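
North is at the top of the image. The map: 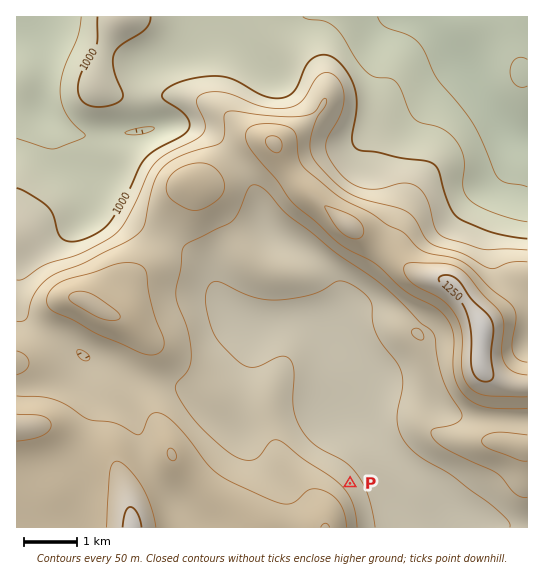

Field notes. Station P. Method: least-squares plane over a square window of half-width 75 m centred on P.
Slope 9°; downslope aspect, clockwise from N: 52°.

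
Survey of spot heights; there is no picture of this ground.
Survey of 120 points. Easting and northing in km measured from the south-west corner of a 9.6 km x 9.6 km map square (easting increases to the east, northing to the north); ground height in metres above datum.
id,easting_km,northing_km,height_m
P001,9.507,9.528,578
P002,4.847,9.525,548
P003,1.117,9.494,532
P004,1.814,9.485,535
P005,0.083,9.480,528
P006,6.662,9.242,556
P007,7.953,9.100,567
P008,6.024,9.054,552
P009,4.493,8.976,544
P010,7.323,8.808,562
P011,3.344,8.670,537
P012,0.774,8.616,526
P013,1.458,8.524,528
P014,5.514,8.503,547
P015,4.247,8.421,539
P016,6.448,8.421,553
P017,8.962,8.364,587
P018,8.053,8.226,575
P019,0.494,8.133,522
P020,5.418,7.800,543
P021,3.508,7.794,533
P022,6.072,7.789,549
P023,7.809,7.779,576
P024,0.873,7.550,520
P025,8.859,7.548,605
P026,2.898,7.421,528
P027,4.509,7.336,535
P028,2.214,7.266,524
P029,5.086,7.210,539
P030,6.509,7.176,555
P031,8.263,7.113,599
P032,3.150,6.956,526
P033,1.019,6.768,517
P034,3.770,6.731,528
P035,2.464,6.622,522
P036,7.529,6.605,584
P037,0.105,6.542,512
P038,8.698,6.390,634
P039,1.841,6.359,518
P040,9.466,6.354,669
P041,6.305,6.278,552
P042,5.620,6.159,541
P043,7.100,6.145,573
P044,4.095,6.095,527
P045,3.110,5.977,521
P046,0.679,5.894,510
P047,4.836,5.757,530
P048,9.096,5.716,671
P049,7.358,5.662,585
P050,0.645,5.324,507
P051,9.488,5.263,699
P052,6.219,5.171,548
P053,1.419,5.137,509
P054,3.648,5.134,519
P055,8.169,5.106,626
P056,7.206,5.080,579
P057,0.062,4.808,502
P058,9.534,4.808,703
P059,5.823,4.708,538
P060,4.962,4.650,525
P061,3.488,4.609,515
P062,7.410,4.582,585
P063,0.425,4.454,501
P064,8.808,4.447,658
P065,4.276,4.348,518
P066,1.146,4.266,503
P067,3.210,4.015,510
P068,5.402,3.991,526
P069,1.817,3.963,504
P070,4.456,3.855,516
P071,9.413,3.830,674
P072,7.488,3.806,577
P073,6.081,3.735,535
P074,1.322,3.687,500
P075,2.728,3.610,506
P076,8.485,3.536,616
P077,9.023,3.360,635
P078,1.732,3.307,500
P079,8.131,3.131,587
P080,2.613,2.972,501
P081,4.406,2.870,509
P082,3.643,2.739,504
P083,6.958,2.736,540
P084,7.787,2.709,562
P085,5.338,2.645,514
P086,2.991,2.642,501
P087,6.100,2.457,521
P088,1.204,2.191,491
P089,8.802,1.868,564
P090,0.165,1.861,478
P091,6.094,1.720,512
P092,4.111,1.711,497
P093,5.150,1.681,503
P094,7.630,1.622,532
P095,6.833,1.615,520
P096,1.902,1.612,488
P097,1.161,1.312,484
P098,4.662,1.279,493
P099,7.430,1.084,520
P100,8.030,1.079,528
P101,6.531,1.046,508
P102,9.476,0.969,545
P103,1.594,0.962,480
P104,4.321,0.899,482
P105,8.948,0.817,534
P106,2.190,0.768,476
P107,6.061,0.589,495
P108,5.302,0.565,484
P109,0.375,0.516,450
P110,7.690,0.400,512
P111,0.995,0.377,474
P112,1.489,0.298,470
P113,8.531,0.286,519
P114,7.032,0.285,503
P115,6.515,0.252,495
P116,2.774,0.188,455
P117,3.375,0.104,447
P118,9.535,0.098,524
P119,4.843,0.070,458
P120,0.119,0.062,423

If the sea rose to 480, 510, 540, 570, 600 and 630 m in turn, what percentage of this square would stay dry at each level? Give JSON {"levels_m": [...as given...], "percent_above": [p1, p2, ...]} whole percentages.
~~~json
{"levels_m": [480, 510, 540, 570, 600, 630], "percent_above": [94, 72, 35, 17, 9, 5]}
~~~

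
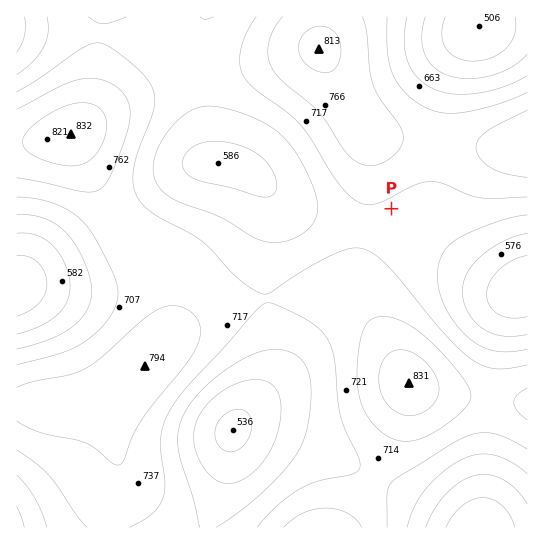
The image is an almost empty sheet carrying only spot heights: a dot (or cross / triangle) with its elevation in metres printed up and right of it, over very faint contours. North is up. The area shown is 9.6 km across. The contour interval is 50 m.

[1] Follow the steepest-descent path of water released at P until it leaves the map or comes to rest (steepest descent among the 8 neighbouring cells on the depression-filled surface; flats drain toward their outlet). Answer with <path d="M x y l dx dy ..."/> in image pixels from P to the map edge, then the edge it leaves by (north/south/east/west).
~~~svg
<path d="M391 209l16 16 6 1 10 7 47 46 3 0 5 3 4 0 1 1 6 0 1 2 7 0 1 1 11 0 1 1 17 0"/>
exit: east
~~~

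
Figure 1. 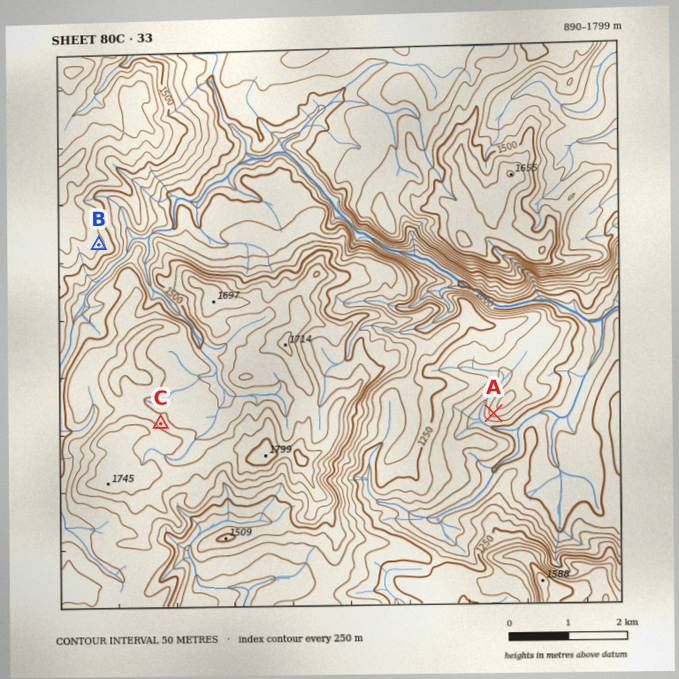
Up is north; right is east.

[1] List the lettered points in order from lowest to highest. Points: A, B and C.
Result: A B C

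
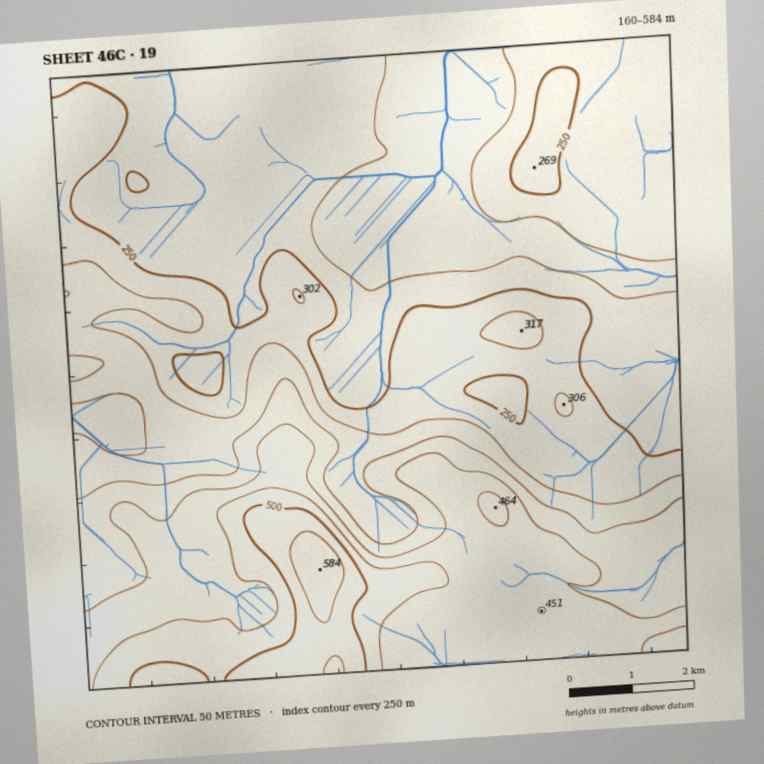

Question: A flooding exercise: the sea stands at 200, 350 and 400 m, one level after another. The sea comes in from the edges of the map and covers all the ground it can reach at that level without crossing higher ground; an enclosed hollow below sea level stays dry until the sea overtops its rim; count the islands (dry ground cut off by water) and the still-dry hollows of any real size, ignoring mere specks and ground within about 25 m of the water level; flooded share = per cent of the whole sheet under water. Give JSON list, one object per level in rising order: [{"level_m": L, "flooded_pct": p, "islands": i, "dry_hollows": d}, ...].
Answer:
[{"level_m": 200, "flooded_pct": 10, "islands": 0, "dry_hollows": 0}, {"level_m": 350, "flooded_pct": 68, "islands": 0, "dry_hollows": 0}, {"level_m": 400, "flooded_pct": 76, "islands": 0, "dry_hollows": 0}]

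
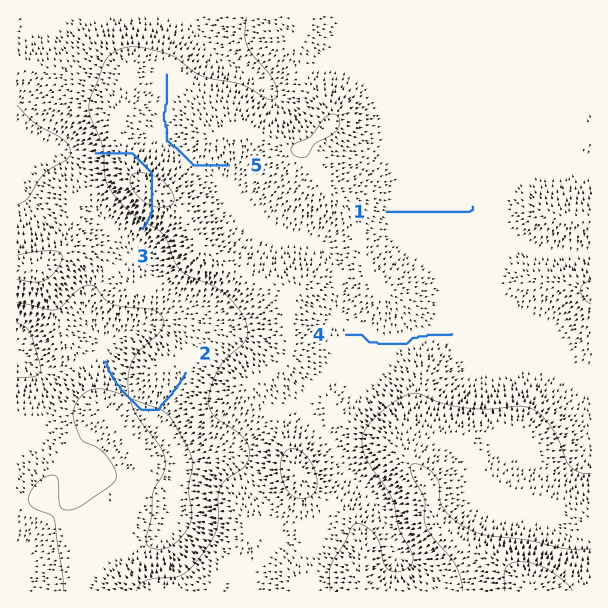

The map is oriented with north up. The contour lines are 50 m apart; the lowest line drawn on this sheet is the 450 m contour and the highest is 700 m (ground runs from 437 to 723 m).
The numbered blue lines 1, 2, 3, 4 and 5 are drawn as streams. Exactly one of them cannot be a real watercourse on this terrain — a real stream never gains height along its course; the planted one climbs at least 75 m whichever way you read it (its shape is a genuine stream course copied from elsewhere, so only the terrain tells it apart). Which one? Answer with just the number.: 3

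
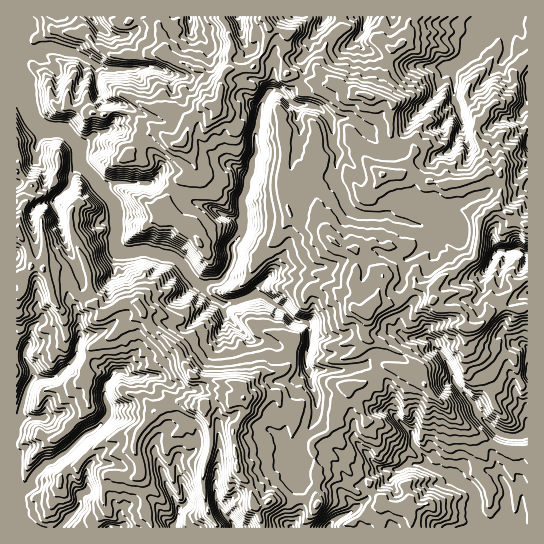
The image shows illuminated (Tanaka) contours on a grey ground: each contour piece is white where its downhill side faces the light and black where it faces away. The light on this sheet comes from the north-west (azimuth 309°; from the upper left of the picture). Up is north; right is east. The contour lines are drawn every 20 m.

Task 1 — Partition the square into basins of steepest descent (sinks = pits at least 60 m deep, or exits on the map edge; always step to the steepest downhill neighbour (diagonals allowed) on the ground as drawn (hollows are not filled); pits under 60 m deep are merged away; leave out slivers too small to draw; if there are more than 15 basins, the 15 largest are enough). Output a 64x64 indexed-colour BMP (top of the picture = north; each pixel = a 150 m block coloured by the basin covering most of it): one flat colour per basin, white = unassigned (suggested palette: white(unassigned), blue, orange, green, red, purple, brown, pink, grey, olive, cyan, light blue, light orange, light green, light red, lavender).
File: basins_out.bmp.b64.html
<image width="64" height="64" href="data:image/bmp;base64,Qk12CAAAAAAAAHYAAAAoAAAAQAAAAEAAAAABAAQAAAAAAAAIAAATCwAAEwsAABAAAAAAAAAA////ALR3HwAOf/8ALKAsACgn1gC9Z5QAS1aMAMJ34wB/f38AIr28AM++FwDox64AeLv/AIrfmACWmP8A1bDFACIiIiIiIiIiJmZmZmmZmZMzM6qqqqqjMzMzMzMzMzMzIiIiIiIiIiJmZmZmmZmZMzMzOqqqqqMzMzMzMzMzMzMiIiIiIiIiImZmZmaZmZkzMzM6qqqqqjMzMzMzMzMzMyIiIiIiIiIiZmZmZpmZmRERERGqqqqqMzMzMzMzMzMzIiIiIiIiIiJmZmZmmZmREREREaqqqqMzMzMzMzMzMzMiIiIiIiIiImZmZmmZmZERERERqqqqMzMzMzMzMzMzMyIiIiIiIiIiZmZmaZmZERERERGqqqMzMzMzMzMzMzMzIiIiIiIiIiJmZmZmmZkREREREaqjMzMzMzMzMzMzMzMiIiIiIiIiJmZmZmaZmREREREaqjMzMzMzMzMzMzMzMyIiIiIiIiImZmZmZpmRERERERMzMzMzMzMzMzMzMzMzIiIiIiIiIiZmZmZmmZEREREREzMzMzMzMzMzMzMzVVUiIiIiIiIiJmZmZmaZkRERERERMzMzMzMzMzMzM1VVVSIiIiIiIiIiZmZmZpmRERERERETMzMzMzMzMzM1VVVVIiIiIiIiIiImZmZmmZkREREREREzMzMzMzMzNVVVVVUiIiIiIiIiIiZmZmaZmZERERERETMzMzMzMzNVVVVVVSIiIiIiIiIiIiZmIpmZkRERERERMzMzMzMzNVVVVVVVIiIiIiIiIiIiIiIiIiIRERERERETMzMzMzNVVVVVVVUiIiIiIiIiIiIiIiIiIhERERERERMzMzMzNVVVVVVVVSIiIiIiIiIiIiIiIhERERERERERERETMzM1VVVVVVVTIiIiIiIiIiIiIiIREREREREREREREREzERVVVVVVVVMiIiIiIiIiIiIiIRERERERERERERERERERVVVVVVVVMyIiIiIiIiIiIiIhERERERERERERERERERVVVVVVVVUzIiIiIiIiIiIiIhEREREREREREREREREVVVVVVVUzMzMiIiIiIiIiIiIhERERERERERERERERVVVVVVVVUzMzMyIiIiIiIiIiIhERERERERERERERERFVVVVVVVVTMzMzIiIiIiIiIiIhEREREREREREREREREVVVVVVVVXczMzMiIiIiIiIiIhERERERERERERERERERVVVVVVVVd3MzMyIiIiIiESIiERERERERERERERERERFVVVVVV3d3dzN3IiIiIhERERERERERERERERERERERERIiVVV3d3d3d3ciIiIhEREREREREREREREREREREREREiIlVXd3d3d3dyIiIiERERERERERERERERERERERERERIiIRF3d3d3d3IiIiERERERERERERERERERERERERERERERERd3d3d3ciIRERERERERERERERERERERERERERERERERERd3d3dyIREREREREREREREREREREREREREREREREREREXd3d3IhERERERERERERERERERERERERERERERERERERF3d3chEREREREREREREREREREREREREREREREREREREXd3dyERERERERERERERERERERERERERERERERERERERd3d3ERERERERERERERERERERERERERERERERERERERF3d3cREREREREREREREREREREREREREREREREREREREXd3dBERERERERERERERERERERERERERERERERERERERJ3REERERERERERERERERERERERERERERERERERERERIiREQRERERERERERERERERERERERERERERERERERERIiIkRBEREREREREREREREREREREREREREREREREREREiIiREERERERERERERERERERERERERERERERERERREREIiJEQREREREREREREREREREREREREREREREREURERERERERBERERERERERERERERERERERERERERERERREREREREREEREREREREREREREREREREREREREREREREUREREREREQREREREREREREREREREREREREREREREREURERERERERBERERERERERERERERERERERERERERERFEREREREREREEREREREREREREREREREREREREREREREUREREREREREQRERERERERERERERERERERERERERERERRERERERERERBERERERERERERERERERERERERERERERFEREREREREREEREREREREREREREREREREREREREREREUREREREREREQREREREREREREREREREREREREREREREURERERERERERBEREREREREREREREREREREREREREYiIREREREREREREERERERERERERERERERERERERERGIiIhEREREREREREQRERERERERERERERG7ERERERzMyIiIiERERERERERERBERERERERERERERu7u9ERERzMyIiIiIREREREREREREEREREREREREREbu7u73dERzMzIiIiIiEREREREREREQRERERERERERG7u7u7vd3RHMzMiIiIiIRERERERERERBEREREREREREbu7u7u93dERzMzIiIiIiEREREREREREERERERERERERu7u7u73d0RHMzMyIiIiIhEREREREREQRERERERERERG7u7u73d3dREzMzMiIiIiERERERERERBEREREREREREbu7u7vd3dRERMzMyIiIiIRERERERERE"/>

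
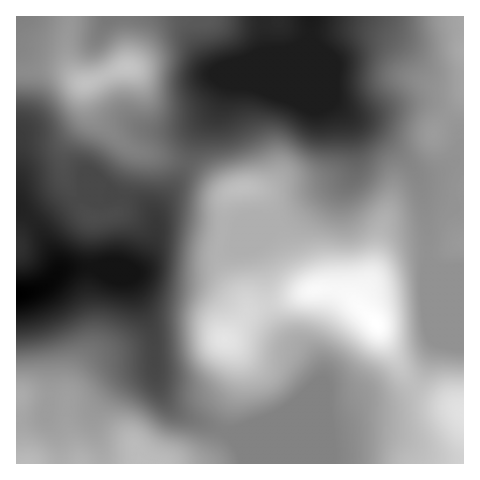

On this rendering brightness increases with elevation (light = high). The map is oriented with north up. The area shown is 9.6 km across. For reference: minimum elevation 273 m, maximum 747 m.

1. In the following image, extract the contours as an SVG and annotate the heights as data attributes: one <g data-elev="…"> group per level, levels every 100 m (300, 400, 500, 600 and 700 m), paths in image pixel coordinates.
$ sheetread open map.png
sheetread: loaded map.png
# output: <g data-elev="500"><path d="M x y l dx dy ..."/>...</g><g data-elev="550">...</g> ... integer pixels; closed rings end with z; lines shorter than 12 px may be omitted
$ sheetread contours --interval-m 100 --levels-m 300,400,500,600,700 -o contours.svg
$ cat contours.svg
<g data-elev="300"><path d="M17 279l10-1 11-3 6-4 9-10 4-3 10 2 4 4 2 3-1 5-4 6-15 17-20 11-16 4"/></g><g data-elev="400"><path d="M17 115l11 4 7 6 2 6 1 17 6 18 6 22 25 34 6 5 7 4 7 0 34-8 6-6 4-16 4-3 5-1 10 2 7 4 4 10 1 14-3 50-14 54-3 0-39-15-16-3-12 3-37 17-29 5"/><path d="M360 17l-3 15 6 23-2 29 3 10 10 18 0 11-5 9-11 7-9 2-24 1-16-3-24-15-14-4-19 1-23 10-11 2-15-1-9-6-12-42 1-9 3-11 4-10 5-5 27-10 8-5 4-7 1-10"/></g><g data-elev="500"><path d="M17 87l19 2 11 5 8 9 17 24 9 8 21 8 27 15 14 2 9-2 2-4-1-4-15-14-4-9 4-5 16-7 7-9 6-43-2-14-8-15-10-8-23-7-19 5-2-2-2-5"/><path d="M418 17l0 23-2 9-5 7-15 12-3 7 1 7 11 14 3 9-1 8-8 28-3 7-13 11-14 21-8 9-12 5-9-1-5-5-6-12-5-5-33-22-13-5-8 1-22 9-33 11-9 6-6 7-6 19-2 24-6 30-3 39-4 31 2 30 8 28 0 20 9 19-1 5-5 2-14 0-9-1-8-4-47-31-9-10-15-21-7-5-13-1-53 7"/></g><g data-elev="600"><path d="M52 463l-6-9-8-7-11-3-10 1"/><path d="M90 463l-5-6-5-2-5 3-5 5"/><path d="M186 463l-3-7-5-5-21-9-19-13-8-2-8 3-4 5-5 28"/><path d="M463 368l-36 1-6-4-4-7-5-17-7-70-5-20-11-29-3-4-3-1-4 2-17 16-9 5-10 0-25-4-34-2-5 2-13 10-9 6-11 3-11 0-6-2-2-5 6-30 4-3 7-3 29-2 5-9 1-13-3-6-5-3-20-4-20 3-8 4-6 5-3 6-1 7 5 18 0 9-8 49-5 15-10 21-2 9 1 22 5 15 9 11 20 14 11 4 12 0 14-4 8-6 4-9 3-22 3-6 6-5 8-2 10 0 13 3 13 6 45 30 7 7 7 13 5 15 1 23-2 9-7 24"/><path d="M78 97l5 1 6-1 27-13 25-2 4-2 3-6 0-7-2-6-8-8-12-2-7 2-21 14-27 3-4 5 0 8 4 9z"/></g><g data-elev="700"><path d="M380 347l6-1 5-4 3-8 1-9-7-45-4-9-5-5-9-2-17 3-33 3-16 6-11 9-3 10 4 8 8 3 20 3 10 3 36 30z"/></g>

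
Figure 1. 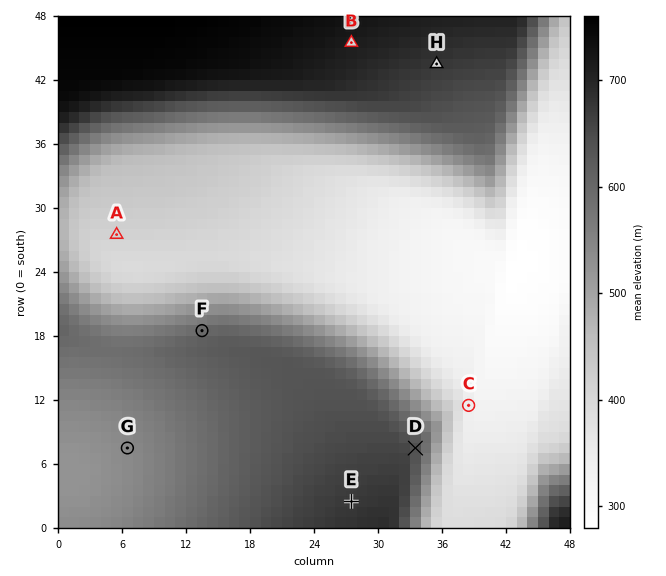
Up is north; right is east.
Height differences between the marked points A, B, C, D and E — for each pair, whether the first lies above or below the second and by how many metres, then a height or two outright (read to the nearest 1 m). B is above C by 375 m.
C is below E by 334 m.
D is above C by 302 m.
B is above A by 301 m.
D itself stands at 642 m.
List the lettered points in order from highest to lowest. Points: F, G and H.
H F G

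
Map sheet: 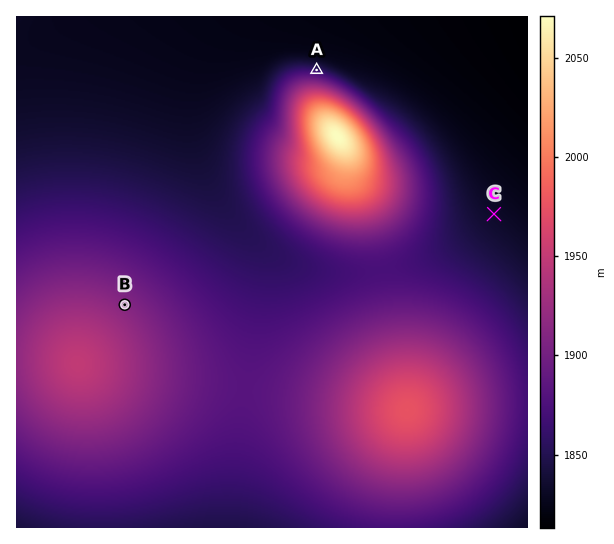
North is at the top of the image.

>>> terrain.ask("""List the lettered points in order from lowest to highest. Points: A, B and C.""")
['C', 'A', 'B']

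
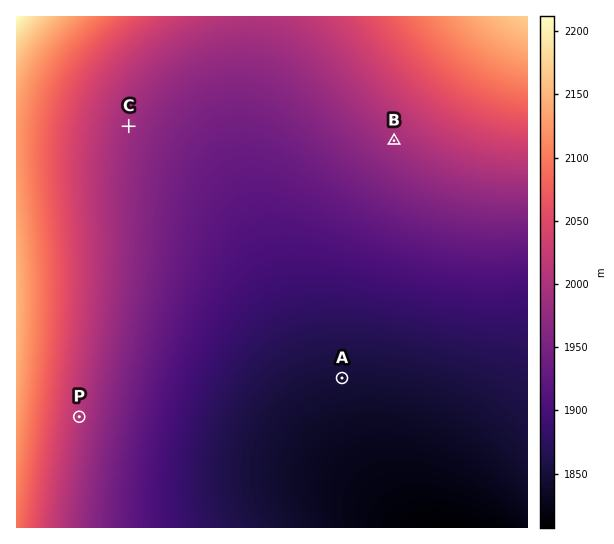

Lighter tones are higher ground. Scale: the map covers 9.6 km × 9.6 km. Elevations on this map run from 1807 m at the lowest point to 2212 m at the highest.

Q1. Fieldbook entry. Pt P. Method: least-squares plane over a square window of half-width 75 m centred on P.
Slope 5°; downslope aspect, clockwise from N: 100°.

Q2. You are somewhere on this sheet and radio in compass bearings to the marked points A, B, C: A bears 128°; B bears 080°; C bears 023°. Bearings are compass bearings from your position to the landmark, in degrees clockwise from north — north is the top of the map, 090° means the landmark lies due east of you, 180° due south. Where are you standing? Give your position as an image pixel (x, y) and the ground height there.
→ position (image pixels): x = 102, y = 191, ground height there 2003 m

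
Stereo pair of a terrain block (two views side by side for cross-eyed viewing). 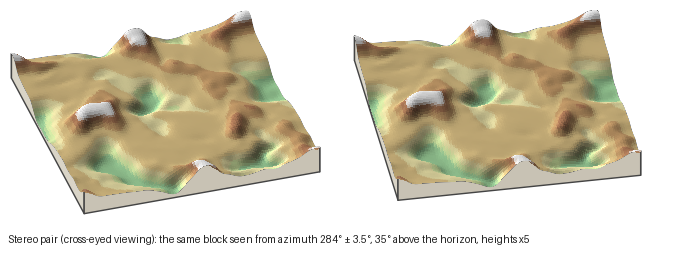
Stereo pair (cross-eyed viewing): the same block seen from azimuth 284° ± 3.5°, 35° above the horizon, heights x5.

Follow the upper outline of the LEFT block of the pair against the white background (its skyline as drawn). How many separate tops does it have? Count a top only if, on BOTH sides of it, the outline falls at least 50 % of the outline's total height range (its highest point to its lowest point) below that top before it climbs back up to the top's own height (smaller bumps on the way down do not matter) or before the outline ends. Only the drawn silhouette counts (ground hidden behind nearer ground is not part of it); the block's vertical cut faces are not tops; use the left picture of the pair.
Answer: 0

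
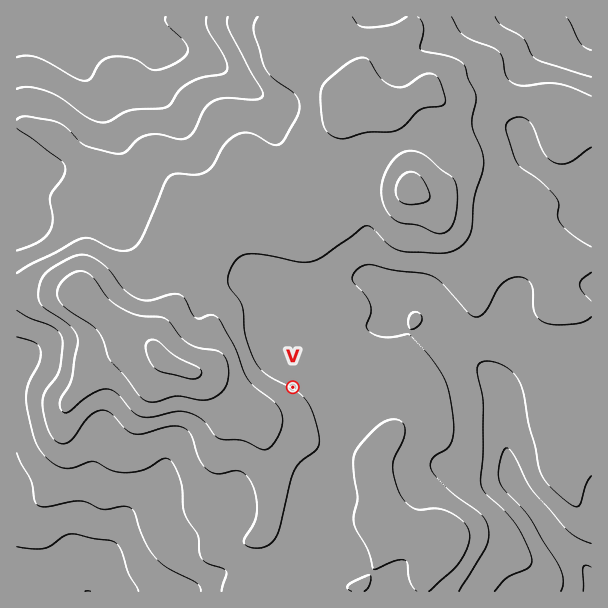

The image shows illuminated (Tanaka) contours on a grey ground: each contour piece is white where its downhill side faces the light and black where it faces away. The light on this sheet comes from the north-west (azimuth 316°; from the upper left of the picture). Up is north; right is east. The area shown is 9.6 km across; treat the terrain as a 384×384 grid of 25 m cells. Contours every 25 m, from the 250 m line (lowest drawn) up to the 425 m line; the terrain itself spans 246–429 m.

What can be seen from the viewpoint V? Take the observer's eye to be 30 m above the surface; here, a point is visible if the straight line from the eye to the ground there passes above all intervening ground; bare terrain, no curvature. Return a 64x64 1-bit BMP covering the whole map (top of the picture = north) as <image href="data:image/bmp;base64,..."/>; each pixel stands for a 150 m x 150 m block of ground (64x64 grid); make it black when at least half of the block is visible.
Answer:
<image width="64" height="64" href="data:image/bmp;base64,Qk0+AgAAAAAAAD4AAAAoAAAAQAAAAEAAAAABAAEAAAAAAAACAAATCwAAEwsAAAIAAAAAAAAA////AAAAAAAAAAAAfAAAAAAAAAh/AAAAAAAAB/8AAAAAAAAH/wIAAAAAAAP/AwAAAAAAA/gHAAAAAAAT/w8AAAAAAA///4AAAAAAD///4AAAAAAP//+AAAAAAAf/4AAAAAAAB/+AAAAAAAAH/4AAAAAAAAF/gAAIAAAAAH+AABwAAAAA/4AAHgAAAAH/wAAeAAAAA//AAB8AAAAP/+AAHwAAAB//8AA/AAAAP//8AD8AAAD///wAPwAAB////AB/AAAP///4AH8AAAf///gAfwAAA///+AD/AAAB///4A/8AAAH///gf/wAAAf///v//AAAD//////8AAAP////z/wAAAf////H8AAAB////8PAAAAf////w8AAAH/////DwAAAf//////4AAA///////gAAB//////4AAAD/////8AAAAP///+PAAAAAf///wAAAAAAB///AAAAAAAA//4AAAAAAAB//AAAAAAAAB/wAAAAAAAAB+AAAAAAAAADgAAAAAAAAAOAAAAAAAAAAYAAAAAAAAA/wAADAAAAAH/AAAMAAAAAf+AAAAAAAAB/8AAAAAAAAH/wAAAAAAAAfggAAAAAAADADAAAAAAAA4AAAAAAAAAHAAAAAAAAAAwAAAAAAAAAEAAAAAAAAAAQAAAAAAAAABGAAAAAAAAAAcAAAAAAAAAAAAAAAA=="/>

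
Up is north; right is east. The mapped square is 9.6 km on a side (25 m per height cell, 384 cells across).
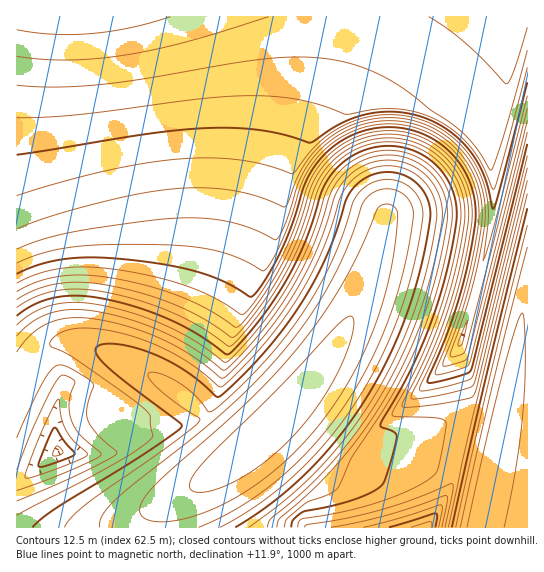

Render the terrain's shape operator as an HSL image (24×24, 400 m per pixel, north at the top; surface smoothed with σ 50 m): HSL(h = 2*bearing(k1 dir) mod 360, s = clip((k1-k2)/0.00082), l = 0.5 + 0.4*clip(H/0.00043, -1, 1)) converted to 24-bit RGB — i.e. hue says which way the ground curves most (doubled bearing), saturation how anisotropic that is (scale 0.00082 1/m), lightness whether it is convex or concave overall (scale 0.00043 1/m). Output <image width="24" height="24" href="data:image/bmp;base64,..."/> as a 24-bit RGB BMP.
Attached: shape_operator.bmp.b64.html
<image width="24" height="24" href="data:image/bmp;base64,Qk32BgAAAAAAADYAAAAoAAAAGAAAABgAAAABABgAAAAAAMAGAAATCwAAEwsAAAAAAAAAAAAAgXyUhHyUh32Vin2VjX6WkH6Wk3+WloCXl4CVl4GTlXiHg5lPlYNJcDh8gX+WgoCVg4CSg4COf32KBE5KuapsyayDf4CAf4CAbYCUgnuUhXyViXyWjX2WkH2XlH6Xl3+XmH+WmICUmICSl4GQl4GOVIuWYI+ngn6nhn6pin6ojX+mWnKlC4eG17aJgoJ+f3+AKH1IWZKLg3qViHuWjHuXkHyXlH2Yl32YmH6WmH+UmICSmICPmIGOl4GLQopjXIV1fn6FgH6KhX2TjH2eFFGH17WGjoh9fn+AjYR6JmhEb1gkgYMscIs3Vo1EgG2UmHyZmX2WmX6UmX+RmX+PmYCNmYGLmIGJPohoY4R6fn+Bfn+Afn+AO1h/z5hPp5Z9fn+AlYN7RDmBfX6ZhKOfgJaXfIaAS4BHa343hJVZmX2Smn2Qmn6Omn+MmYCKmYGIl4CGMIlkWIyjinydhn2Ra3KFH1uwwKWAfn+AnoR9Pk2HdZighJGCgn1+hF5djFVYd6GQWa14TIaXm3yPm32Nmn6Kmn+JmoCHmYGGmH+AIIFFOpyMlHqpmXqqHS6d0rKHf3+ApYN8j2aRM4Bok25Uh1hSb5qVf6ekgaqigqWbM1yRm3qOm3yLm32Im36Hm3+FmoCEmoGDmYKBHH5CKoRljniaTB+W3LqMh4N+qX1+omKGWFOSdpecfp+mf6eqgamngqGdg5OQMEyBmm6YnHqInHyGnH2Em36Dm3+BmoCAmoKBmYWCFHRILnZoVyN/2riKm459poSRonaqd4OpfpyqgKGpgaCjgpmZg4yMhnx+TlqBPFGOnHmFnHqDnHyBnH2AnH5/m4F/m4OAmoaBmYiBAC4zNz56za2EtZ5+mIyXlYqiho2kg5WggpOZgo2Oh4B/hnZ2hm9xhWxyHlZsnHeBnXl/nXp+nXx8nH99nIJ/m4WAm4eBmomCNmqQAydIuZ9/zK2EgI+BipCIiJCPg4uHhoF+hXp3hXNxhm5thW1uhXByN295R3eQnXd7nXl5nX17nYF8nIR+nId/m4mAm4uCmIl/ABozpY932riKdY1uhI5yjIt0iYByhnhvhXNthXFthHFvhHNyhHZ3gnh6GV5rnXZ2nnt4nn96nYN7nYZ9nYl/nIuAm42Bm4+CABgzZGiW3ruNdYhrgIlriIdsh31shXdthHZvg3Zyg3d1g3p5gnx7gn19M2l7TGyTnn53noJ5noZ7nol8nYt+nY1/nI+Bm5GCBC5hLE6A1rSIeIRxfoRwhIRwhH9yg3t0gnt2gnx5gn17gn59gn9+gn9/d32CGk1zn4F1n4V4nol6nox8no59nZB/nZKAnJOCRmmWABU3xKeBe4F4foF4gIF4gYB5gX96gX98gX99gX9+gYB/gYB/gYB/gX9/GT1pnYR0n4l3n416npB/nZOGnZaMnJiRnJiUjI6bAA4zr5d7fYF9fYB8foB9f4B9gIB+gIB+gYB/gYB/gYB/gYB/gYB/gX9/ID5ygXSanZaRnZmYnZudnZudnZucnJqcnJqcl5acAAQznYRwfoGAfoB/foB/f4B/f4B/gIB/gICAgYCAgYB/gYB/gYB/gX9/T2yDNn2bnJubnJubnJubnZubnJucnJqcnJqclIKcBwAzYW+OfoGBfoGBf4GBf4CAf4CAf4CAgICAgICAgYB/gYB/gX9/gX9/gX5/EHJpjpyWnJuanJqbnJqbnJqbnJqbnJmbhxh4GyhrTmODfoGBfoCBf4CBf4CBf4CAgICAgICAgIB/gX9/gX9/gX9/gX9/gX9/ZoN3DnQye516nJuanJqanJqanJKSjR47gTlhO1Z9OVR9foCBfoCBf4CBf4CAf4CAf3+AgH+AgH9/gH9/gX9/gX9/gX9+gX5+gX5+coJyKnccUH8WhIkbhF8YdS0Tg1VXgH9/VGaBJ0d2foCBfoCBfn+Bf3+Af3+AgH+AgH+AgH9/gX9/gX9/gX9+gX5+gX5+gX5+gX5+gX5+gX99gX94gX58gH9/gH9/gH9/bnWBHkBwfoCBfn+Bfn+Bf3+Af3+AgH+AgH+AgH9/gX9/gX5+gX5+gX5+gX5+gX5+gX5+gX5+gX5+gX5/gH9/gH9/gH9/gH9/fH2AIUNyfn+Bfn+Afn6Af36Af36AgH6AgH5/gH5/gX5/gX5+gX5+gX5+gX5+gX5+gX9+gX9+gX9+gH9+gH9/gH9/gH9/gH9/gH9/ME56fn+Afn6Afn6Af36AgH6AgH5/gH5/gH5/gX5+gX5+gX5+gX5+gX9+gX9+gX9+gX9+gX9+gH9/gH9/gH9/gH9/gH9/gH9/Rl6A"/>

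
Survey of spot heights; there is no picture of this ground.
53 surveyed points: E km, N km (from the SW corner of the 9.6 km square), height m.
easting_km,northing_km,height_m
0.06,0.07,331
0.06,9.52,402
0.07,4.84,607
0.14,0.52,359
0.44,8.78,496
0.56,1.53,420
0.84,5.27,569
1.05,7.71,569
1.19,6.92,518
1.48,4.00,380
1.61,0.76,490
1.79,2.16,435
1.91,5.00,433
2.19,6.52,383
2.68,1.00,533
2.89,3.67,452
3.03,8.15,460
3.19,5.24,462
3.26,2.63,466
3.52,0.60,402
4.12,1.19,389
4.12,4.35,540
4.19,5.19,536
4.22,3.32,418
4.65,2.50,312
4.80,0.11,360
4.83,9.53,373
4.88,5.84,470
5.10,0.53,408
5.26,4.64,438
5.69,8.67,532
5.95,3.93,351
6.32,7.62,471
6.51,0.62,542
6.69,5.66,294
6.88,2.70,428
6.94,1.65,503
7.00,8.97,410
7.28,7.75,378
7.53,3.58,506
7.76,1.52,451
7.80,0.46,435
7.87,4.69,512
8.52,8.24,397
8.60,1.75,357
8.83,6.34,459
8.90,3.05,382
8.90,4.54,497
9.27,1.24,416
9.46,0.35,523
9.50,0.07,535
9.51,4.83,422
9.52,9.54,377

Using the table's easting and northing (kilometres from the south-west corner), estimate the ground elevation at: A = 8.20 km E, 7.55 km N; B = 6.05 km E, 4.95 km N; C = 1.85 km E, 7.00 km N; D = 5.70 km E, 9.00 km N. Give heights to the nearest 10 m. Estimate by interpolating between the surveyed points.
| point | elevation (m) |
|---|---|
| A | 410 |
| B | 360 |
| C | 460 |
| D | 500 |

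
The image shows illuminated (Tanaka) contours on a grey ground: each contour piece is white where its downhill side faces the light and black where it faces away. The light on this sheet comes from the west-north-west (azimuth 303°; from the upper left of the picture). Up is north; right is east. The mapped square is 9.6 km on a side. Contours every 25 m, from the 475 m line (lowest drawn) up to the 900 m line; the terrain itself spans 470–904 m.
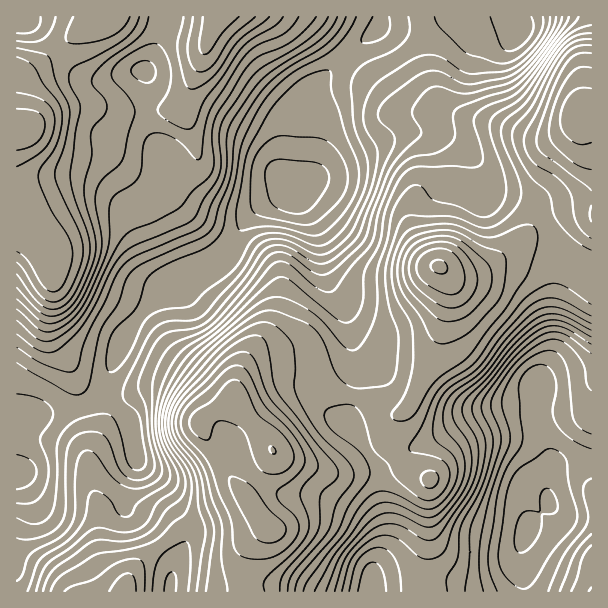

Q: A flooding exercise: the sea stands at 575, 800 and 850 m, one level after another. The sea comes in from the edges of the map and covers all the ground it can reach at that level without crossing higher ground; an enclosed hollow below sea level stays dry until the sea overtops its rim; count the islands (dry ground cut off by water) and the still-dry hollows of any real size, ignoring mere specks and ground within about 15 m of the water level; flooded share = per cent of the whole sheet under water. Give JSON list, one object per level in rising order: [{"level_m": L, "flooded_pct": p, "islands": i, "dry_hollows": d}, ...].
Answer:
[{"level_m": 575, "flooded_pct": 18, "islands": 0, "dry_hollows": 0}, {"level_m": 800, "flooded_pct": 83, "islands": 1, "dry_hollows": 0}, {"level_m": 850, "flooded_pct": 93, "islands": 2, "dry_hollows": 0}]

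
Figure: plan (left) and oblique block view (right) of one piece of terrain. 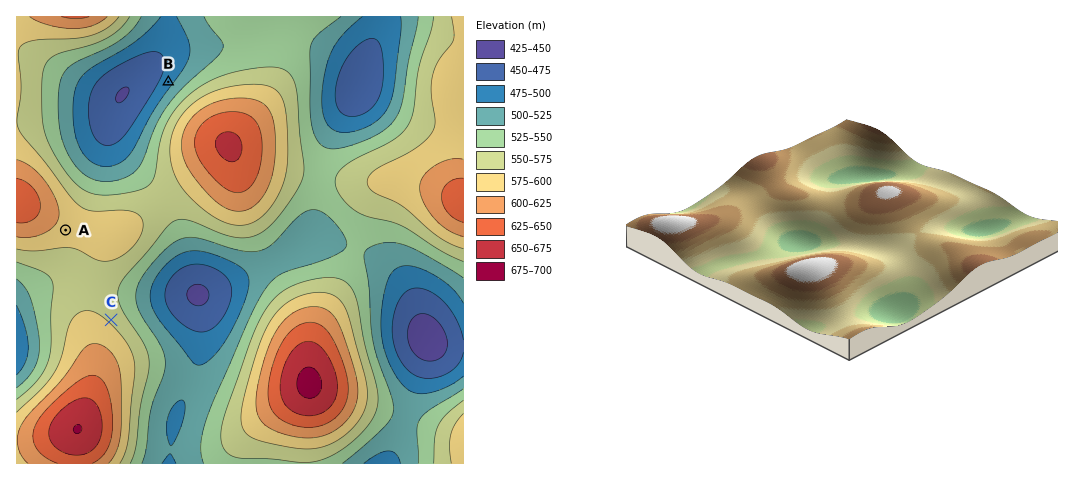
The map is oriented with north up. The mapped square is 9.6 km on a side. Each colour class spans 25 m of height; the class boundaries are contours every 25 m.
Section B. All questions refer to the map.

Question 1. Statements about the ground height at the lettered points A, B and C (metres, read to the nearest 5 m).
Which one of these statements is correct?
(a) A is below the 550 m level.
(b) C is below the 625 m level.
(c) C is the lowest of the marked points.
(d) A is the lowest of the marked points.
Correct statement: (b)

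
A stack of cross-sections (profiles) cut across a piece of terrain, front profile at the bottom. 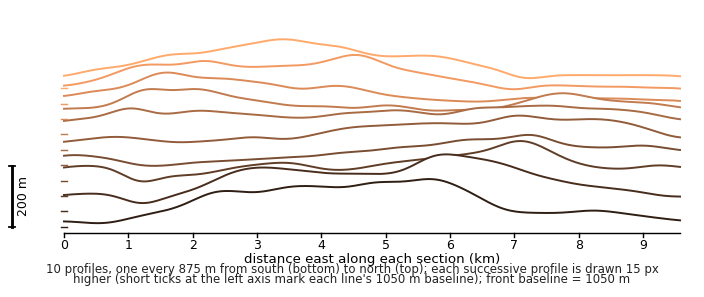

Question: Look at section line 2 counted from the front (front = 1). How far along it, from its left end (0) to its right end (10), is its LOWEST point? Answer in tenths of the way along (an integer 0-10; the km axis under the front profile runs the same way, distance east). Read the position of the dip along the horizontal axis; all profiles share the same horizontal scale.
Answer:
1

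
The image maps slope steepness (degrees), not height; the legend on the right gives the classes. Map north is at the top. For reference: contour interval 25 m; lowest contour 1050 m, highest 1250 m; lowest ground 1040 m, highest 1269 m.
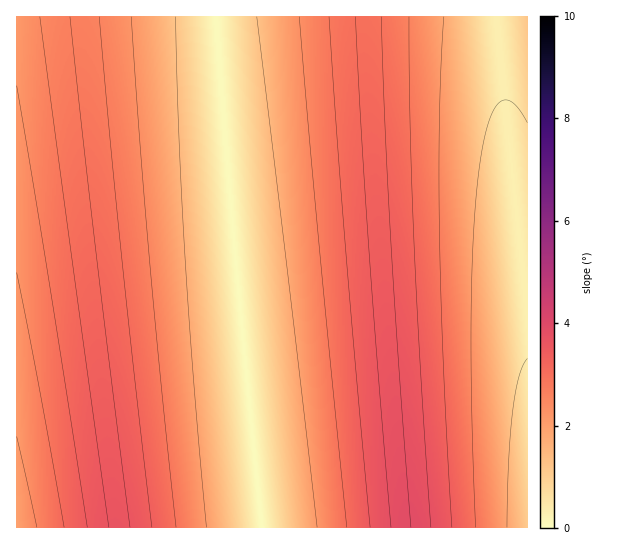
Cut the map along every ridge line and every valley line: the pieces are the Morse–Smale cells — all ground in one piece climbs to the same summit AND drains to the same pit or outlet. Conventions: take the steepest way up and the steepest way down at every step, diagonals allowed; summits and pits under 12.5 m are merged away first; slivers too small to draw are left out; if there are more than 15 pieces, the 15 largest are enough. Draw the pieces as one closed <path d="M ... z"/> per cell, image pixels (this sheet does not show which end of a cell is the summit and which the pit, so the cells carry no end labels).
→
<path d="M527 16l-311 1 16 208 30 303 266-1z"/><path d="M215 16l-199 1 1 511 244-1-29-302z"/>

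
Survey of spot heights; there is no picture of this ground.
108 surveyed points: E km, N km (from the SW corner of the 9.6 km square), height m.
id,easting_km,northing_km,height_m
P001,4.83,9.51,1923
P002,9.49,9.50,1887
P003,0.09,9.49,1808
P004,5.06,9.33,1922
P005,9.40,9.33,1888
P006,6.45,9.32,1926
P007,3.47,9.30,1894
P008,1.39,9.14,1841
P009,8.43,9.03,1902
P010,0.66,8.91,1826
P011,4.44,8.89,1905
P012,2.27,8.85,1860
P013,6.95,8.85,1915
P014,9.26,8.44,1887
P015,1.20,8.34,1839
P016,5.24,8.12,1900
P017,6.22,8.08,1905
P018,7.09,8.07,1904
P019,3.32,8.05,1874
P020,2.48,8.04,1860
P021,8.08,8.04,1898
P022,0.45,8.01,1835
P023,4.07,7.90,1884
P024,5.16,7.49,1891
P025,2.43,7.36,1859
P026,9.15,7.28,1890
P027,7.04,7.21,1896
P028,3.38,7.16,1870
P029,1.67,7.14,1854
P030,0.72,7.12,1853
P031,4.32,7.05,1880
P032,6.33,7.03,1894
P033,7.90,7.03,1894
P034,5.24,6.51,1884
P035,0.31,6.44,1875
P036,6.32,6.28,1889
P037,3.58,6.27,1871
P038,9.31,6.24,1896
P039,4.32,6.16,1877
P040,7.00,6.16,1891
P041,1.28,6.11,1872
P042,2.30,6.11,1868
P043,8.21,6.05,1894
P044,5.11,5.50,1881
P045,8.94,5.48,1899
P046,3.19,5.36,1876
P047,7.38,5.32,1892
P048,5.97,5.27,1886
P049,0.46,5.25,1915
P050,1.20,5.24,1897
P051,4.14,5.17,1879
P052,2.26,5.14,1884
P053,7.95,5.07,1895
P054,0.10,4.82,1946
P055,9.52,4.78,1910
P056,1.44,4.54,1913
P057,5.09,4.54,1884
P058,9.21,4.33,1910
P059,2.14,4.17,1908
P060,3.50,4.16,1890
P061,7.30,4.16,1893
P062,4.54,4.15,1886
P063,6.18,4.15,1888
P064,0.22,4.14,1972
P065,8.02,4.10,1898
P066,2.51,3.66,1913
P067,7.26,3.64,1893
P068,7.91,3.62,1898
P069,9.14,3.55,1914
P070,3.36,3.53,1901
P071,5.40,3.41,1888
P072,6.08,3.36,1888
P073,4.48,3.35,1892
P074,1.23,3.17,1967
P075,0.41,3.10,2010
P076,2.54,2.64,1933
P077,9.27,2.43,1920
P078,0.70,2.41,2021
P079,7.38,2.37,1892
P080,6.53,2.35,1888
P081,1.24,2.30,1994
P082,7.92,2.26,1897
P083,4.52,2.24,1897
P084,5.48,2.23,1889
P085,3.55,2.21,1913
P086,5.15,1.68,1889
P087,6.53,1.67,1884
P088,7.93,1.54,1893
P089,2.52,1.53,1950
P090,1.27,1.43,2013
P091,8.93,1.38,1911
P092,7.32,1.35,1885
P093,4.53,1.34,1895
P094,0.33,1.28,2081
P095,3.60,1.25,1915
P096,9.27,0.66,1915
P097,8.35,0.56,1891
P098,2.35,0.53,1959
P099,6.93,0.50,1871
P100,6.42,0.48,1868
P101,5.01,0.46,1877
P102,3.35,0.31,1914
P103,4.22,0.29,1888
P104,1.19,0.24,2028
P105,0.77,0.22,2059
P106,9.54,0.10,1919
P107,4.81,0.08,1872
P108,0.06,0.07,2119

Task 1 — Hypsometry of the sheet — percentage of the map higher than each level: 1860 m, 93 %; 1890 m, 58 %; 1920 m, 17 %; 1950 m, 10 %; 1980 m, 6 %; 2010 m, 4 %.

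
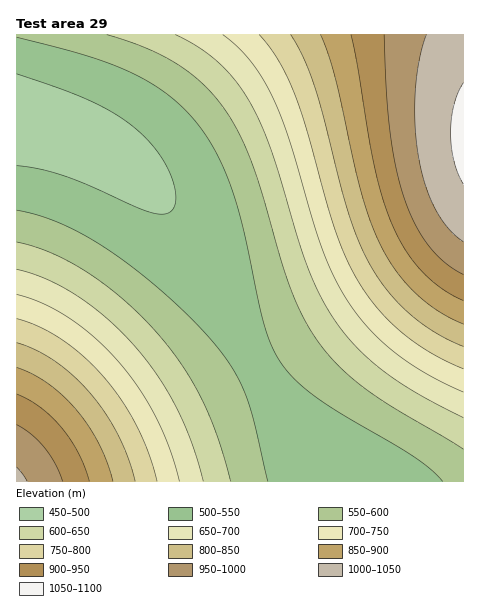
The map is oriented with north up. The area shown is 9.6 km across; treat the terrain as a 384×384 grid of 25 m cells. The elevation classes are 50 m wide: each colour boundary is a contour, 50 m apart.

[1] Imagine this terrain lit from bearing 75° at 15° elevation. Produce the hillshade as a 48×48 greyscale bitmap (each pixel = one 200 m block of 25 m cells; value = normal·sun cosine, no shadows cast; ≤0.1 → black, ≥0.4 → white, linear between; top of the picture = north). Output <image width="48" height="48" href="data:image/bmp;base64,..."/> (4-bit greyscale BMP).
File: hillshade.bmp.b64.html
<image width="48" height="48" href="data:image/bmp;base64,Qk32BAAAAAAAAHYAAAAoAAAAMAAAADAAAAABAAQAAAAAAIAEAAATCwAAEwsAABAAAAAAAAAAAAAAABEREQAiIiIAMzMzAERERABVVVUAZmZmAHd3dwCIiIgAmZmZAKqqqgC7u7sAzMzMAN3d3QDu7u4A////ALu8zM3d3d3d3d3MzLuqqZmYiHd3dmZmZru8zM3d3d3d3d3My7uqqZmIiHd3ZmZmZbu8zM3d3d3d3d3My7uqmZiIh3d2ZmZlVbu8zM3d3d3d3dzMy7qqmZiId3dmZmVVVbu8zN3d3d3d3dzMu7qpmYiHd3ZmZlVVVbu8zN3d3d3d3czMu6qpmIh3dmZmVVVVVbu8zN3d3d3d3czLu6qZiId3ZmZlVVVVVbu8zN3d3d3d3MzLuqmZiHd2ZmVVVVVVVbu8zM3d3d3d3My7uqmYh3dmZlVVVVVVVbu8zM3d3d3dzMy7qpmIh3ZmZVVVREREVbu8zM3d3d3czMu7qpmId2ZlVVVERERERbu8zMzd3d3MzLu6qZiHd2ZVVURERERERLu8zMzN3czMzLu6qZiHdmVVVERERERERLu8zMzMzMzMy7uqmYh3ZmVVRERERERERLu7zMzMzMzMu7qqmYd2ZlVUREQzM0RERLu7zMzMzMzLu7qpmId2ZVVERDMzMzRERLu7zMzMzMy7u6qZmHdmVVREMzMzMzNERLu7vMzMzMu7uqqZiHdlVURDMzMzMzNERLu7u8zMzLu7qqmYh3ZlVEQzMzMzMzNERKu7u7vLu7u7qqmYh2ZVREMzMyIiMzM0RKq7u7u7u7u6qpmId2ZVRDMzIiIiIzM0RKq7u7u7u7uqqZmIdmVURDMyIiIiIzM0RKqru7u7u6qqmZiHdmVUQzMiIiIiIzM0Raqru7u7uqqqmYiHdlVEMzIiIiIiIzM0Raqqq7u6qqqpmYh3ZlVEMzIiIiIiIzNERaqqqqqqqqqZmId3ZVRDMyIiIiIiIzNEVaqqqqqqqpmZiId2ZVRDMyIiIiIiIzNEVaqqqqqqqZmYiHd2ZURDMiIiIiIiIzNEVZqqqqqpmZmIiHdmVUQzMiIiIiIiIzNEVZmaqqmZmZiIh3dmVUQzMiIiIiIiIzNEVZmZmZmZmYiId3ZlVEQzIiIiIiIiIzREVZmZmZmZmIiHd2ZlVEMzIiIiIiIiMzRFVZmZmZmZiIh3d2ZVVEMzIiIiIiIiMzRFVZmZmZmIiIh3dmZVVEMzIiIiIiIiMzRFVpmZmIiIiHd3ZmZVREMzIiIiIiIjM0RFVoiIiIiIh3d3ZmVVREMzIiIiIiIjM0RFVoiIiIiId3d2ZmVVRDMzIiIiIiIzM0RVZoiIiIh3d3dmZlVURDMzIiIiIiIzNERVZoiIiHd3d3ZmZVVURDMzIiIiIiMzNERVZoiHd3d3d2ZmZVVURDMzMiIiIjMzREVVZnd3d3d3dmZmVVVERDMzMyIiMzMzREVWZnd3d3d2ZmZmVVVERDMzMzMzMzM0REVWZnd3d3dmZmZlVVVERDMzMzMzMzNERFVWZnd3dmZmZmZVVVVEREMzMzMzMzRERVVmZ3dmZmZmZmVVVVVEREMzMzMzM0RERVVmZ2ZmZmZmZlVVVVREREQzMzMzNEREVVZmd2ZmZmZmZVVVVVRERERDMzM0RERFVVZmd2ZmZmZmVVVVVVVERERERERERERVVWZndw=="/>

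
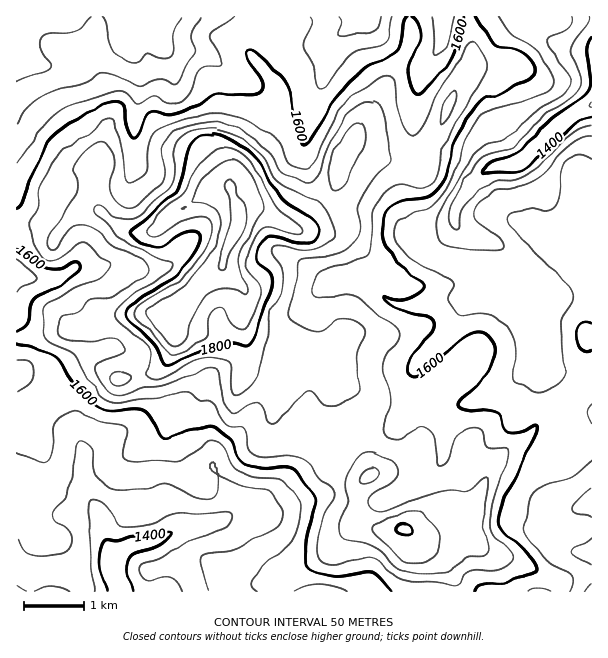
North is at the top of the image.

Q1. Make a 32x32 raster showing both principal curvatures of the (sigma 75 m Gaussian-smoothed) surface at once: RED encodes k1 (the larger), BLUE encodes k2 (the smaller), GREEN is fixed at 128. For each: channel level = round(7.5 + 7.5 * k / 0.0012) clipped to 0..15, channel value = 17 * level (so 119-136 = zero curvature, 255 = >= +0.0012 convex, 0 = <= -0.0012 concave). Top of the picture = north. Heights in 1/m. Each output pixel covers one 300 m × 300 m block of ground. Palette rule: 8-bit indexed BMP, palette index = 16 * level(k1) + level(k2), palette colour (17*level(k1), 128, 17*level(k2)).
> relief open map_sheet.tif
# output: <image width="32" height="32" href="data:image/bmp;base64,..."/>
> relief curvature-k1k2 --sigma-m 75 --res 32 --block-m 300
<image width="32" height="32" href="data:image/bmp;base64,Qk02CAAAAAAAADYEAAAoAAAAIAAAACAAAAABAAgAAAAAAAAEAAATCwAAEwsAAAABAAAAAAAAAIAAABGAAAAigAAAM4AAAESAAABVgAAAZoAAAHeAAACIgAAAmYAAAKqAAAC7gAAAzIAAAN2AAADugAAA/4AAAACAEQARgBEAIoARADOAEQBEgBEAVYARAGaAEQB3gBEAiIARAJmAEQCqgBEAu4ARAMyAEQDdgBEA7oARAP+AEQAAgCIAEYAiACKAIgAzgCIARIAiAFWAIgBmgCIAd4AiAIiAIgCZgCIAqoAiALuAIgDMgCIA3YAiAO6AIgD/gCIAAIAzABGAMwAigDMAM4AzAESAMwBVgDMAZoAzAHeAMwCIgDMAmYAzAKqAMwC7gDMAzIAzAN2AMwDugDMA/4AzAACARAARgEQAIoBEADOARABEgEQAVYBEAGaARAB3gEQAiIBEAJmARACqgEQAu4BEAMyARADdgEQA7oBEAP+ARAAAgFUAEYBVACKAVQAzgFUARIBVAFWAVQBmgFUAd4BVAIiAVQCZgFUAqoBVALuAVQDMgFUA3YBVAO6AVQD/gFUAAIBmABGAZgAigGYAM4BmAESAZgBVgGYAZoBmAHeAZgCIgGYAmYBmAKqAZgC7gGYAzIBmAN2AZgDugGYA/4BmAACAdwARgHcAIoB3ADOAdwBEgHcAVYB3AGaAdwB3gHcAiIB3AJmAdwCqgHcAu4B3AMyAdwDdgHcA7oB3AP+AdwAAgIgAEYCIACKAiAAzgIgARICIAFWAiABmgIgAd4CIAIiAiACZgIgAqoCIALuAiADMgIgA3YCIAO6AiAD/gIgAAICZABGAmQAigJkAM4CZAESAmQBVgJkAZoCZAHeAmQCIgJkAmYCZAKqAmQC7gJkAzICZAN2AmQDugJkA/4CZAACAqgARgKoAIoCqADOAqgBEgKoAVYCqAGaAqgB3gKoAiICqAJmAqgCqgKoAu4CqAMyAqgDdgKoA7oCqAP+AqgAAgLsAEYC7ACKAuwAzgLsARIC7AFWAuwBmgLsAd4C7AIiAuwCZgLsAqoC7ALuAuwDMgLsA3YC7AO6AuwD/gLsAAIDMABGAzAAigMwAM4DMAESAzABVgMwAZoDMAHeAzACIgMwAmYDMAKqAzAC7gMwAzIDMAN2AzADugMwA/4DMAACA3QARgN0AIoDdADOA3QBEgN0AVYDdAGaA3QB3gN0AiIDdAJmA3QCqgN0Au4DdAMyA3QDdgN0A7oDdAP+A3QAAgO4AEYDuACKA7gAzgO4ARIDuAFWA7gBmgO4Ad4DuAIiA7gCZgO4AqoDuALuA7gDMgO4A3YDuAO6A7gD/gO4AAID/ABGA/wAigP8AM4D/AESA/wBVgP8AZoD/AHeA/wCIgP8AmYD/AKqA/wC7gP8AzID/AN2A/wDugP8A/4D/AJd2dqfYkKanhnaImKeoqMakg5Nkg6KCcsVjhJWE1tq1mIeHx5Vw2dm2p6iol4iHlca6l3SF2sjYt5XIyPe1haaYmJi4lIKQgJS4qIeHmJaVqMmmlLa3qLeUyOfHlIOFlZiHmKiStrelcICCdIaGZXWHuLfW+OrIloTng2KFhpepp4eGlnKWqLimhpWDdXZ1ZIWXt7RxttalheeEdYd2hZWXl5eFhKeGh4aXyaWEc3V2lHPGs3CAhLe22MZ1dnWGhoeXmISmqYd2dreWkqWWhHSopbb7+bV0dIWG94SWp5iHl6iXdIaop5eXlmNzubqnpaeGlLaWpYeGhqXHxoWHmKipqIZ0hYWHp6mXhIOkuainl4eWlXV2mIaXuYSltoaHmKiWhWSVg3OFl6alxqSWl3d2hnaGhoaXhpWot3SWuIeGqKenlaXGg5OEdZW1x5SXh4aXh5eYhZeGhIOFl4Wnt5eGlpaEpv32xpWEg5X5lYeHhpipl4eFlqeYh4WFd3aWuHOEdZXmx6Tk9XNTgdaWhoeHl6d2hnVzp7iYmIZ2dobGppWVpJR0YVD4yLW1tZWGh5eHl5eHl4SCp6iploaFhdilttrIloOCxvm4ppPXpJSXlpeYqLe3x5WEqKiFh4WV6oS4uJem4/j7yLdlc/mmYoR1mJinhYOVp4WFlYZ3hpXGpqamuZeDo7fn97Zj1umlhHSFlpVypqWVhoaGh3d3dbWBkJCDhIVycHHG99j2pseWdHSEdLbot7aml5iXhXWXuJTZxmGVgmCSoHDG96JhgpCChJWl14V0dpeXh4SFl7iXpcnpg3XG9/mlYGD292Jw5/jWuLaEY4alhYNyhai3l6imqLfFxvXT9/eUcLT5wvX4yJWoqHRklaRwt6fIuJeGuISWlpbolVKU+Pa0xNfXxYaVlJWVhIWltIDHuZiHhoa4hLinddWDc3Nitdi5yNiDlqLWqJeFlcrZgJDIx8aVp6eFhsiW6aZxdHS2lsnaqGNkgPenhqa2ysm2cHBggsbZqYaHl6fat4CWt7in18mkk2Nw2PiXlpW25oW0tbSAgNnIdYeYhrbHgLfF2dq3lIKWhoGV+KiXhJT3hXOn2KaAkNmHhpaXuOmQx5OEkpOUhZeHcoTIyKh0cvfnc2SVx5SAkIeXl4WFx6O2Y3SlhoaGp4dzhKa3x4WBx/illpeXyNixh4aFhYWldJaUhbiFhJanmIZzhobYloKU97eWl7jHyciGhoaXp4Z0hWSVlIOnuIeHhoOXl6fWc3DG6rTZ2ZaFlYeYl4endZaXdJamuKiXhpaGc5WHc+a4gJT3dZWUkpSUmJeHh6iVppaFlqeXh5eXqKi2pXOE2cmAtdeHdoS32sY="/>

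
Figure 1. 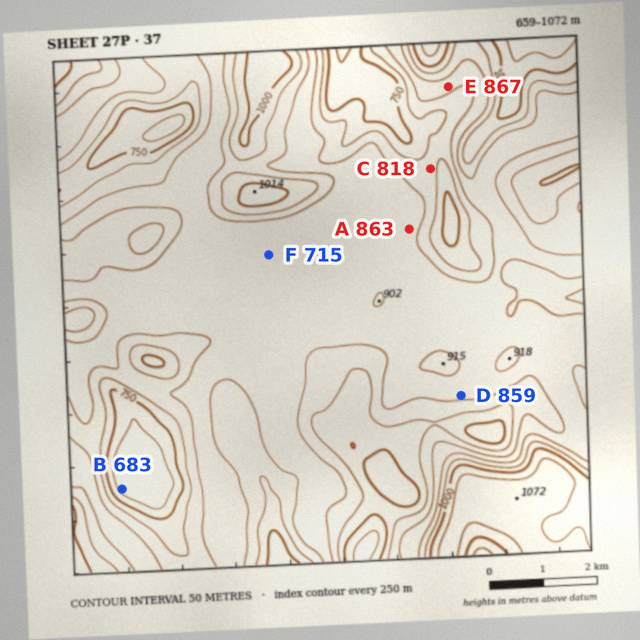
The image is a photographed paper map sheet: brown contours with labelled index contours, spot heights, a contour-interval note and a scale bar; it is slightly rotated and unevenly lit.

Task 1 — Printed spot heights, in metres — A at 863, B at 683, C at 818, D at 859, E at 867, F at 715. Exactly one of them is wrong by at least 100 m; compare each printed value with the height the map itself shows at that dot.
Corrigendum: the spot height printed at F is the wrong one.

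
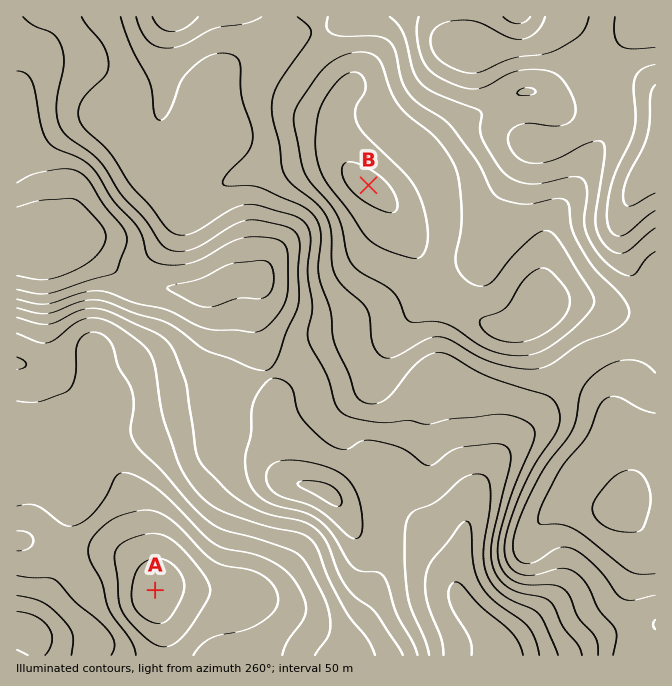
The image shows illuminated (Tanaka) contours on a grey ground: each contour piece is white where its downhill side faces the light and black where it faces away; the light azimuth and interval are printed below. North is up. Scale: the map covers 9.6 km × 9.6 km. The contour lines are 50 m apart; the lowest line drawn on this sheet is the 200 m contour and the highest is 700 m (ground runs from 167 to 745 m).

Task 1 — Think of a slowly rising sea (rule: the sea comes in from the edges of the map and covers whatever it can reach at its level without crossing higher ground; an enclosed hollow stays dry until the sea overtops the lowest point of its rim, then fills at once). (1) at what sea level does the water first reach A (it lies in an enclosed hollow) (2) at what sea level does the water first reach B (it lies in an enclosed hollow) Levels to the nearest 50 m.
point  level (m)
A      250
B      400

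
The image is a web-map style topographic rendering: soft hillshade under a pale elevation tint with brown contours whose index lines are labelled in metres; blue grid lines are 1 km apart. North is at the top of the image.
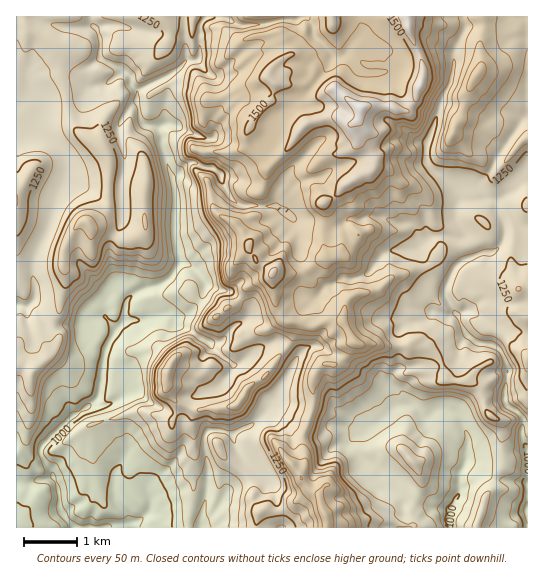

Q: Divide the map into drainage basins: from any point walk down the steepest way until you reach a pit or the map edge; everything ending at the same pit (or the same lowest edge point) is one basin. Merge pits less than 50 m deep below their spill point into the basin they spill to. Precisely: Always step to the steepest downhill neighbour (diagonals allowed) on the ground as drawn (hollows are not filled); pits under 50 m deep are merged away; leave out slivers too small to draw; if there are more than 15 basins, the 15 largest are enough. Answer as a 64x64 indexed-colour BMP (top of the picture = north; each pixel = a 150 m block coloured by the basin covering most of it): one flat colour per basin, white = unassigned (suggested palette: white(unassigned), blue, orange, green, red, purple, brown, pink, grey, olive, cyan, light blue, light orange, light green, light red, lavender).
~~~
<image width="64" height="64" href="data:image/bmp;base64,Qk12CAAAAAAAAHYAAAAoAAAAQAAAAEAAAAABAAQAAAAAAAAIAAATCwAAEwsAABAAAAAAAAAA////ALR3HwAOf/8ALKAsACgn1gC9Z5QAS1aMAMJ34wB/f38AIr28AM++FwDox64AeLv/AIrfmACWmP8A1bDFABEREREREREREREREREREVVVVVVSIiIiIiIzMzMzIiIiERERERERERERERERERERVVVVVVIiIiIiIzMzMzMiIiIREREREREREREREREREREREVVVIiIiIiIjMzMzMyIiIhERERERERERERERERERERERFVUiIiIiIiIzMzMzMiIiERERERERERERERERERERERERUyIiIiIiIjMzMzMyIiIREREREREREREREREREREREREzMiIiIiIiIzMzMzMiIhERERERERERERERERERERERETMyIiIiIiIjMzMzMyIiERERERERERERERERERERERERMzMiIiIiIjMzMzMzMiIREREREREREREREREREREREREzMzIiIiIjMzMzMzMyIhERERERERERERERERERERERETMzMzIiIiMzMzMzMzIiERERERERERERERERERERERERMzMzMzMzMzMzMzMzMiIREREREREREREREREREREREREzMzMzMzMzMzMzMzMyIhERERERERERERERERERERERETMzMzMzMzMzMzMzMzIiEREREREREREREREREREREREREzMzMzMzMzMzMzMzIiIRERERERERERERERERERERERETMzMzMzMzMzMzMzIiIhERERERERERERERERERERERERMzMzMzMzMzMzMzMiIiEREREREREREREREREREREREREzMzMzMzMzMzMzMiIiIRERERERERERERERERERERERETMzMzMzMzMzMzMyIiIhERERERERERERERERERERERERMzMzMzMzMzMyIiIiIiERERERERERERERERERERERERETMzMzMzMzMyIiIiIiJEQRERERERERERERERERERERERETMzMzMzMzIiIiIiIkREEREREREREREREREREREREREREzMzMzMzMiIiIiIiRERBERERERERERERERERERERERERMzMzMzIiIiIiIiJEREEREREREREREREREREREREREREiIiIiIiIiIiIiIkREQRERERERERERERERERERERERESIiIiIiIiIiIiIiRERBERERERERERERERERERERERESIiIiIiIiIiIiIiJEREERERERERERERERERERERERERIiIiIiIiIiIiIiIkREQREREREREREREREREREREREREiIiIiIiIiIiIiIiREREERERERERERERERERERERERIiIiIiIiIiIiIiIiJEREQRERERERERERERERERERERIiIiIiIiIiIiIiIiIkRERBERERERERERERERERERERIiIiIiIiIiIiIiIiIiREREERERERERERERERERERERIiIiIiIiIiIiIiIiIiJEREQRERERERERERERERERERESIiIiIiIiIiIiIiIiIkRERBEREREREREREREREREREREiIiIiIiIiIiIiIiIiREREERERERERERERERERERERERIiIiIiIiIiIiIiIiJEREQRERERERERERERERERERERIiIiIiIiIiIiIiIiIkREREEREREREREREREREREREREiIiIiIiIiIiIiIiIiREREQRERERERERERERERERERERIiIiIiIiIiIiIiIiJERERERBEREREREREREREREREREiIiIiIiIiIiIiIiIkREREREQRERERERERERERERERESIiIiIiIiIiIiIiIiRERERERBERERERERERERERERERIiIiIiIiIiIiIiIiJEREREREERERERERERERERERERESIiIiIiIiIiIiIiIkREREREQREREREREREREREREREREiIiIiIiIiIiIiIiREREREREERERERERERERERERERERIiIiIiIiIiIiIiJEREREREQRERERERERERERERERERERIiIiIiIiIiIiIkRERERERBERERERERERERERERERERESIiIiIiIiIiIiRERERERBERERERERERERERERERERERIiIiIiIiIiIiJEREREREERERERERERERERERERERERIiIiIiIiIiIiIkRERERBERERERERERERERERERERERIiIiIiIiIiIiIiRERERBERERERERERERERERERERERIiIiIiIiIiIiIiJERERBEREREREREREREREREREREREiIiIiIiIiIiIiIkREREERERERERERERERERERERERERIiIiIiIiIiIiIiREREQREREREREREREREREREREREREiIhEiIiIiIiIiJEREQRERERERERERERERERERERERERERERIiIiIiIiIkRERBEREREREREREREREREREREREREREREiIiIiIiIiREREERERERERERERERERERERERERERERERIiIiIiIiJEREQREREREREREREREREREREREREREREREiIiIiIiIkRERBERERERERERERERERERERERERERERESIiIiIiIiREREERERERERERERERERERERERERERERERIiIiIiIiJEREQRERERERERERERERERERERERERERERIiIiIiIiIkREQREREREREREREREREREREREREREREREiIiIiIiIiREEREREREREREREREREREREREREREREREiIiIiIiIiJBERERERERERERERERERERERERERERERESIiIiIiIiIkERERERERERERERERERERERERERERERERIiIiIiIiIi"/>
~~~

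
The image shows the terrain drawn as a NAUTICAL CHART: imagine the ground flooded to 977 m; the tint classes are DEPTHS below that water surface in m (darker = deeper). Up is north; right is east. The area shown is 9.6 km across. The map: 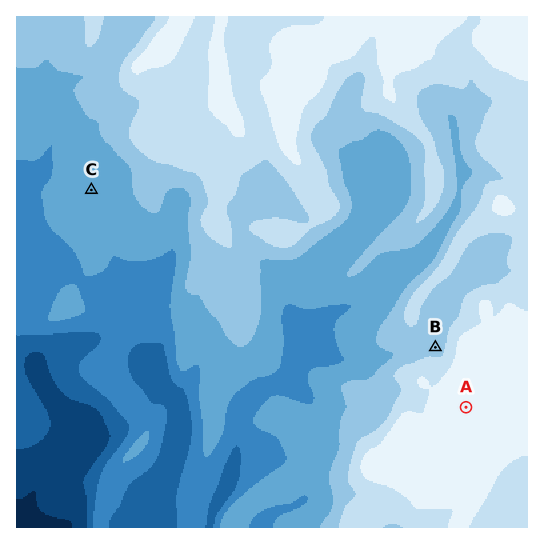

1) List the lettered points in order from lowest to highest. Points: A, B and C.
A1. C B A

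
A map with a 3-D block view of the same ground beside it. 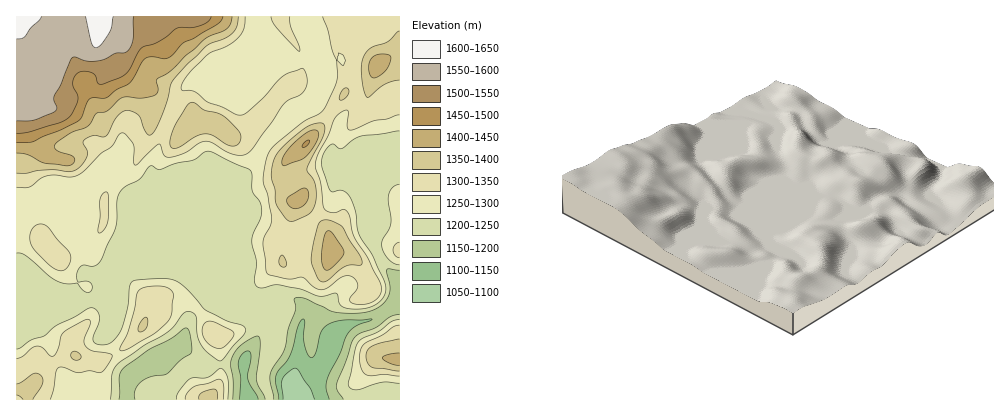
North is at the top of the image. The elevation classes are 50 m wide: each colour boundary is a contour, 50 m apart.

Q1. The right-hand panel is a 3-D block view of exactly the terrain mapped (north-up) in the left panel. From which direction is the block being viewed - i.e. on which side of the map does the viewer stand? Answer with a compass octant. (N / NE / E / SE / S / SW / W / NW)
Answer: SW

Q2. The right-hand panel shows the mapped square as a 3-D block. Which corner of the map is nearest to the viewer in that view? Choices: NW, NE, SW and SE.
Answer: SW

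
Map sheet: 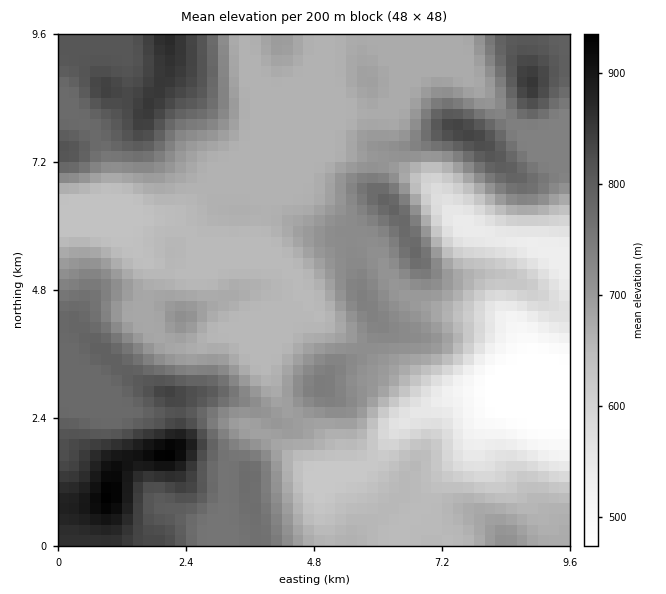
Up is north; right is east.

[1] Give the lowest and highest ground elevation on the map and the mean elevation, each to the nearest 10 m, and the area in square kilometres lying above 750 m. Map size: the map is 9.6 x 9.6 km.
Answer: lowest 470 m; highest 940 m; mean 700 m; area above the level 25.1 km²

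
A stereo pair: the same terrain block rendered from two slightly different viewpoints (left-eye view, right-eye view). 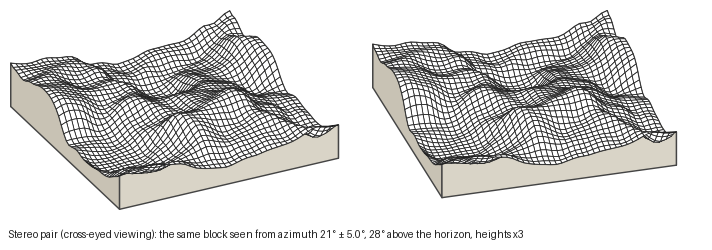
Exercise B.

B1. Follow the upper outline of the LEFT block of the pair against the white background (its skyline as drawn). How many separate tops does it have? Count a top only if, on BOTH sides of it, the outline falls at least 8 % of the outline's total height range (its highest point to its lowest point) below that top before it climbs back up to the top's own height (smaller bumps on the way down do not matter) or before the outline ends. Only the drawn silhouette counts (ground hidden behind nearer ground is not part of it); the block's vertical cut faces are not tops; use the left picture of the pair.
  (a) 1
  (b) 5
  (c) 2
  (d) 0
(c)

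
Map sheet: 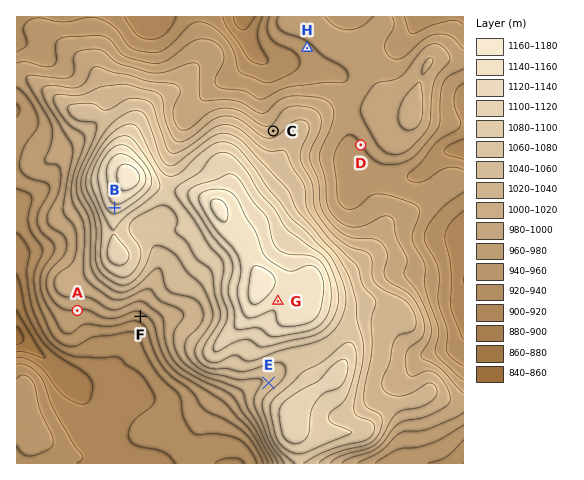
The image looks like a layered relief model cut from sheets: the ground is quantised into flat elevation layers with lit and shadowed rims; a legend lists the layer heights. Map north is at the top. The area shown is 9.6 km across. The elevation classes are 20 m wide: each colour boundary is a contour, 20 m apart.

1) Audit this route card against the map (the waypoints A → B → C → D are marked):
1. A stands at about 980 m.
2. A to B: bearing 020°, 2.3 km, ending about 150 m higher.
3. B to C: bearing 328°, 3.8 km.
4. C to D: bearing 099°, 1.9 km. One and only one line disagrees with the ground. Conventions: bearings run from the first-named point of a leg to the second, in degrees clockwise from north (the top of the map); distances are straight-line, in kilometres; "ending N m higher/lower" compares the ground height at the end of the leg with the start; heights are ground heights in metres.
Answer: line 3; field bearing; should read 64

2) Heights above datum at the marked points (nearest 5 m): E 1045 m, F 970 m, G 1145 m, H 955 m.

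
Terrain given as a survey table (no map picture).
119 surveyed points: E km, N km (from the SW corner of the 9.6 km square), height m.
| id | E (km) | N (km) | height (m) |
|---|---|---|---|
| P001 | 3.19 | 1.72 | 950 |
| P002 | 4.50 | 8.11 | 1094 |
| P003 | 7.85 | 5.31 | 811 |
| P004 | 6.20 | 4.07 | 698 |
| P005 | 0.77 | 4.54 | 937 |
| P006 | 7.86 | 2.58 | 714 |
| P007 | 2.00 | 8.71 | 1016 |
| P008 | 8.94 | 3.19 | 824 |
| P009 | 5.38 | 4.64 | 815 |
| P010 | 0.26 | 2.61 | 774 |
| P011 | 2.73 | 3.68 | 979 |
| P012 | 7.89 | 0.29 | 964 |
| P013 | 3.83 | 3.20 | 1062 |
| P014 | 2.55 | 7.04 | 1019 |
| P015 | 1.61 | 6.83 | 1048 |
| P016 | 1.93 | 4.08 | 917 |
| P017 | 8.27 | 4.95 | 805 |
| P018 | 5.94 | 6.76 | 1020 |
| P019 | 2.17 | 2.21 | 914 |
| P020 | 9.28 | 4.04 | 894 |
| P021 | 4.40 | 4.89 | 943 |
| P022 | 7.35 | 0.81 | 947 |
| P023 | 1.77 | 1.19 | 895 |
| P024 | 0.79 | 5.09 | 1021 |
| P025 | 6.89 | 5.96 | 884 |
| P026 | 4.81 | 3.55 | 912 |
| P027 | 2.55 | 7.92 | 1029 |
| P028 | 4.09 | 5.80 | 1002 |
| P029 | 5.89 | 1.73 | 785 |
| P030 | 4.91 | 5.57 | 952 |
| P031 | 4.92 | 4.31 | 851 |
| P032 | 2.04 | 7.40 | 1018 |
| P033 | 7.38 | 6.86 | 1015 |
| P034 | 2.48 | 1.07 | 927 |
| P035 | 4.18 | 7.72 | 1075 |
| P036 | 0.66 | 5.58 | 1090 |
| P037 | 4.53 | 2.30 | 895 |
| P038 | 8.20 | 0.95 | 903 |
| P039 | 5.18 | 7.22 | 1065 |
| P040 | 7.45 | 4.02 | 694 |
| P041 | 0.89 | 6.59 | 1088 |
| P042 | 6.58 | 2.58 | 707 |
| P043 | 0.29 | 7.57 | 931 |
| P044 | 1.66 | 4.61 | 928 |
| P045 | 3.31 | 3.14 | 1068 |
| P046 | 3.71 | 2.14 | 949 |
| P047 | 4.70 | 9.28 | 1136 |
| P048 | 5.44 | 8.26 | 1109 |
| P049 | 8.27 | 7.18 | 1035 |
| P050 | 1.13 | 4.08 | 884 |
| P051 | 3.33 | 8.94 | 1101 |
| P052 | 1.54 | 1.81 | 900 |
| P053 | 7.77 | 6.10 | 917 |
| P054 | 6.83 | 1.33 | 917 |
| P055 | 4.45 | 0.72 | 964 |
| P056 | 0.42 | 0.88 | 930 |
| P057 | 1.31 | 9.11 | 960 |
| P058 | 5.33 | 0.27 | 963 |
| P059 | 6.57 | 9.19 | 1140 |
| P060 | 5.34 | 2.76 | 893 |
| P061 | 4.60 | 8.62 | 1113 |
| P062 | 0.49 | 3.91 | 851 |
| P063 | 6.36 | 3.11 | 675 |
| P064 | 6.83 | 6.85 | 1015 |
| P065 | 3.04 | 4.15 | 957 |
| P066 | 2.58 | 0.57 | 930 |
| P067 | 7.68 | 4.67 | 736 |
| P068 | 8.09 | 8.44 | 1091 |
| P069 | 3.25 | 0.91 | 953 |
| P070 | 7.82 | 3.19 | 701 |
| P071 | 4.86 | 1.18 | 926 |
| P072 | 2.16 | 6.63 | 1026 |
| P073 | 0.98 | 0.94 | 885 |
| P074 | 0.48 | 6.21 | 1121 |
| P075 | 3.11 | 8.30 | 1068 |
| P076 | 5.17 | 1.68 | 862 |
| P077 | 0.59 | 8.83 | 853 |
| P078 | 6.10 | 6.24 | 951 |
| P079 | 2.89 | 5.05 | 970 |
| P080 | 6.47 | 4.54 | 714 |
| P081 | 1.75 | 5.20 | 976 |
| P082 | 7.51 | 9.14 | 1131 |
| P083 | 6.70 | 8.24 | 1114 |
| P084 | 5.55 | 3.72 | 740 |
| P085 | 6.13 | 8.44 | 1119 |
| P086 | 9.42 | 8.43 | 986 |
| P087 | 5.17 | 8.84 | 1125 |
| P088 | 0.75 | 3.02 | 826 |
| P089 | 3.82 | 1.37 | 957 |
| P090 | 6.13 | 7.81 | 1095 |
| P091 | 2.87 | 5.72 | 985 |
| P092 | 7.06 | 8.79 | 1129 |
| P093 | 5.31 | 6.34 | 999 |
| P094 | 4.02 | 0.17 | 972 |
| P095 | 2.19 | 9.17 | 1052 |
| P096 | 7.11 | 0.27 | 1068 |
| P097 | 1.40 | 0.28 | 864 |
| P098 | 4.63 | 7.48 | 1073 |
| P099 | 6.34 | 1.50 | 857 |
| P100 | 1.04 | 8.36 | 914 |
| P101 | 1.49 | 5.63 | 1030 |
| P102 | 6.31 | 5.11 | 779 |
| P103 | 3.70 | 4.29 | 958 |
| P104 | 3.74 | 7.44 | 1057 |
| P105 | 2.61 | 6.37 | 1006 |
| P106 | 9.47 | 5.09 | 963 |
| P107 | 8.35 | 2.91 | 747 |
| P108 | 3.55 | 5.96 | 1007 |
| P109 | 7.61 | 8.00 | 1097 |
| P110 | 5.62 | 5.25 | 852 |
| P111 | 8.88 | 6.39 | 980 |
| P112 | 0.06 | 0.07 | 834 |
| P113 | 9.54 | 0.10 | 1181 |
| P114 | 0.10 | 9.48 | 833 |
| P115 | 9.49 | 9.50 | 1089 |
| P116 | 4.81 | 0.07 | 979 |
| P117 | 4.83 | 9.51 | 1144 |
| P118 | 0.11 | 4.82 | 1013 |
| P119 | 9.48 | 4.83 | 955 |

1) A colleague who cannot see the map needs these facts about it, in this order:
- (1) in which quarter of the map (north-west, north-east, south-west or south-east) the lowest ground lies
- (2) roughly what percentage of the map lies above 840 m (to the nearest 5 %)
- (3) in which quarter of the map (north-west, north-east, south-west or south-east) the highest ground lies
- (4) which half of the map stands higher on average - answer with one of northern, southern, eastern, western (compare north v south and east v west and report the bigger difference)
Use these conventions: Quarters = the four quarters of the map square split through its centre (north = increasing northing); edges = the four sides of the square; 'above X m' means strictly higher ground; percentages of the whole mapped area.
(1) The lowest point lies in the south-east quarter of the map.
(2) Ground above 840 m makes up about 80 % of the sheet.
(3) Look to the south-east quarter for the highest ground.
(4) Taken as a whole, the northern half is higher than the southern.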